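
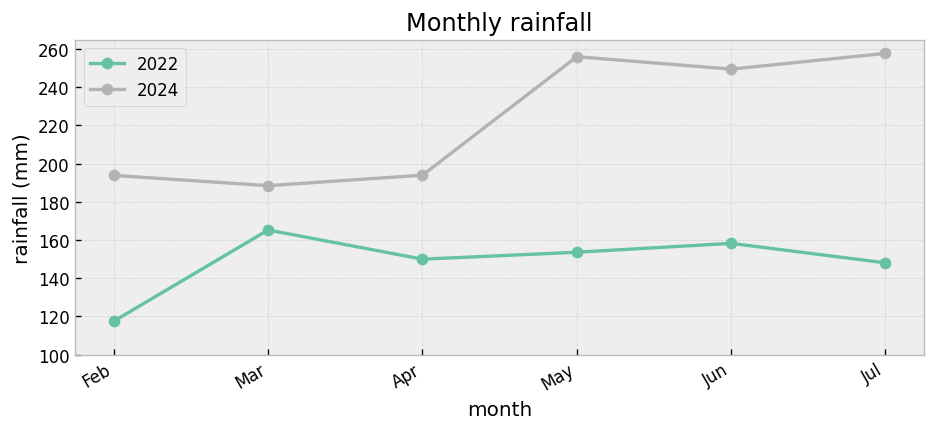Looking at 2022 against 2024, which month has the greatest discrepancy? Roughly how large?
Jul, ≈ 120 mm

Jul: 2022 ≈ 140, 2024 ≈ 260 → gap ≈ 120. Next-largest (May) is only ≈ 100.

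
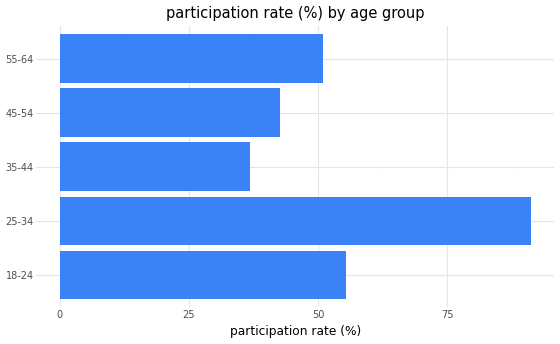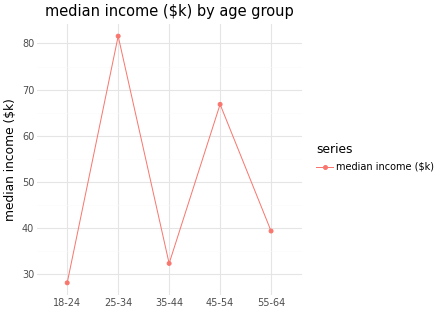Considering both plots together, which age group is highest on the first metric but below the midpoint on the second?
Chart 2 median median income ($k) ≈ 40; below-median age groups: 18-24, 35-44. Among those, 18-24 has the highest participation rate (%) (≈ 60).

18-24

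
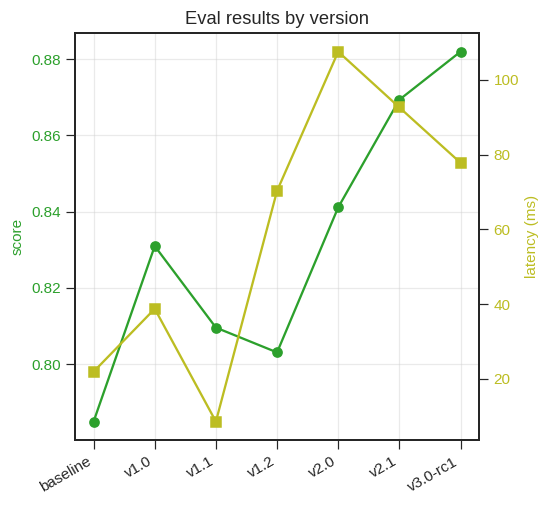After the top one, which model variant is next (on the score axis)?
Top 3 (on the score axis): v3.0-rc1 ≈ 0.88, v2.1 ≈ 0.87, v2.0 ≈ 0.84.

v2.1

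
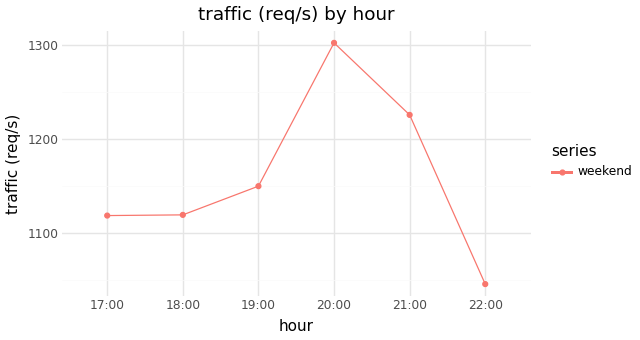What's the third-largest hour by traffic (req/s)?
19:00

Top 4: 20:00 ≈ 1300, 21:00 ≈ 1225, 19:00 ≈ 1150, 18:00 ≈ 1125.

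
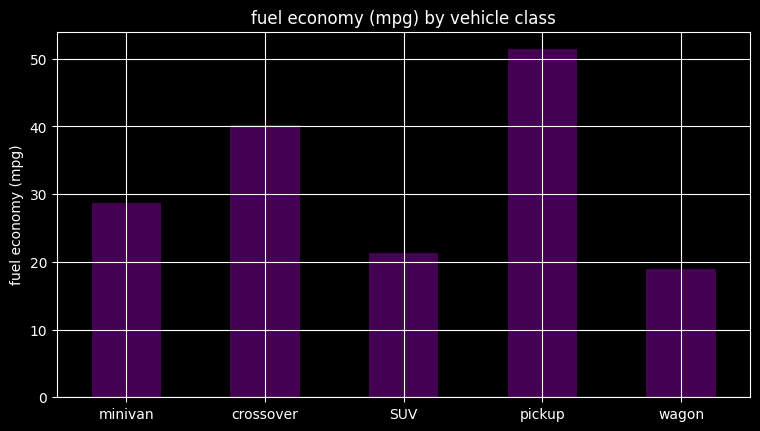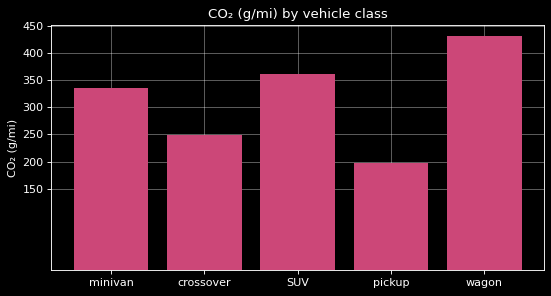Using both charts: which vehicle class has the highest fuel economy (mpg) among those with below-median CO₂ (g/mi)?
Chart 2 median CO₂ (g/mi) ≈ 350; below-median vehicle classes: crossover, pickup. Among those, pickup has the highest fuel economy (mpg) (≈ 50).

pickup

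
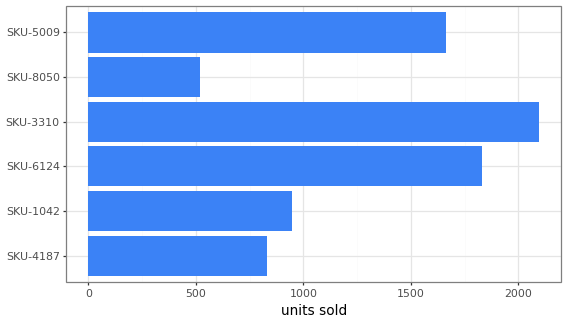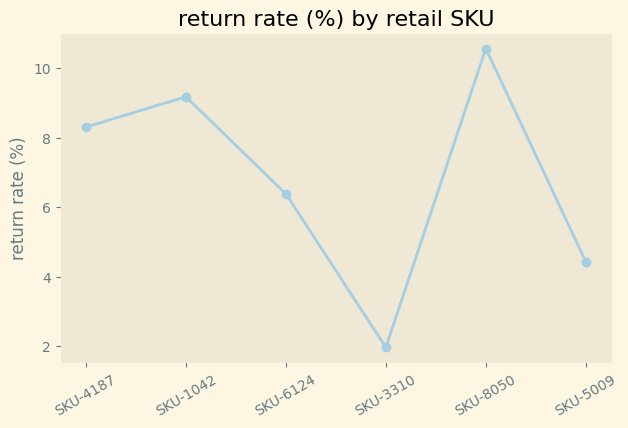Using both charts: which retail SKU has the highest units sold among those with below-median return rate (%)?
SKU-3310

Chart 2 median return rate (%) ≈ 7; below-median retail SKUs: SKU-6124, SKU-3310, SKU-5009. Among those, SKU-3310 has the highest units sold (≈ 2000).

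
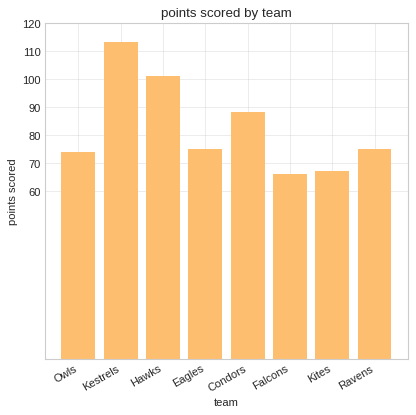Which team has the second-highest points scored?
Hawks

Top 3: Kestrels ≈ 110, Hawks ≈ 100, Condors ≈ 90.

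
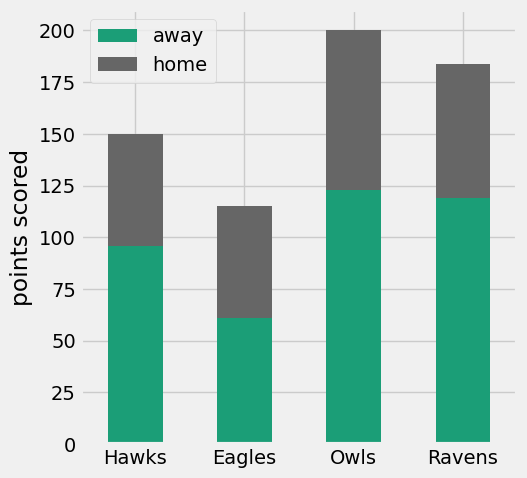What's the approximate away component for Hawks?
away top ≈ 100, bottom ≈ 0; segment ≈ 100.

≈ 100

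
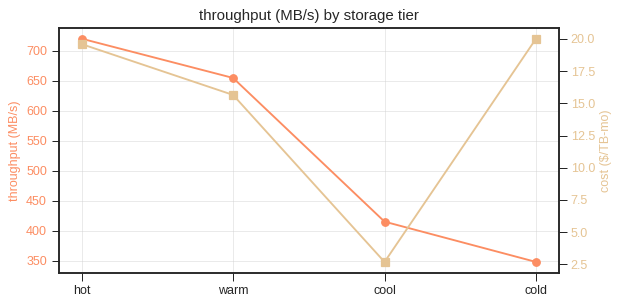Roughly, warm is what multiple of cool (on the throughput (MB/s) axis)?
warm ≈ 650, cool ≈ 400; 650/400 ≈ 1.62.

≈ 1.62×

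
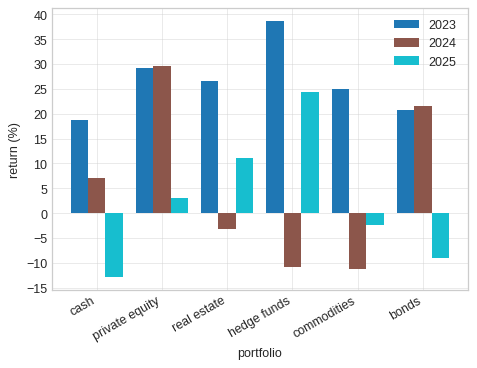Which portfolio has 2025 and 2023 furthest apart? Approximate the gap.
cash, ≈ 35 %

cash: 2025 ≈ -15, 2023 ≈ 20 → gap ≈ 35. Next-largest (bonds) is only ≈ 30.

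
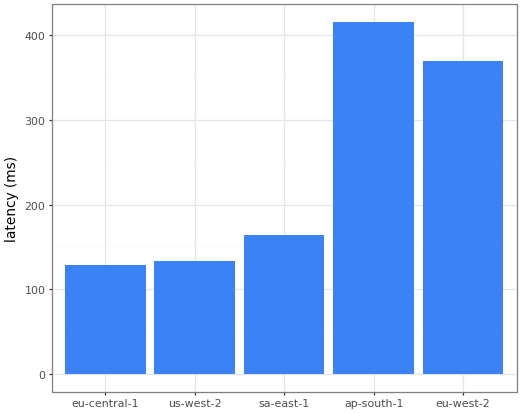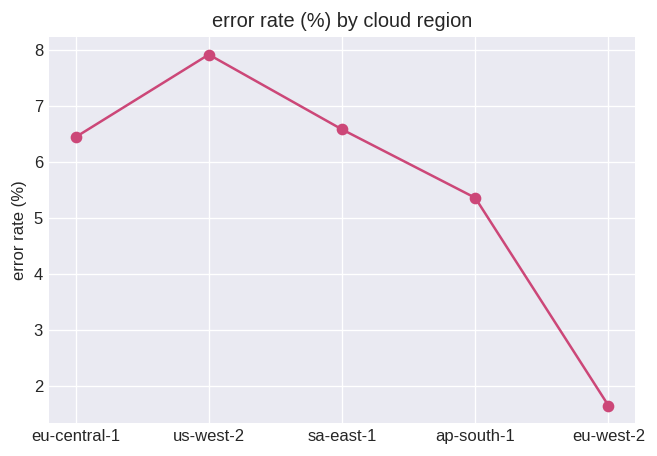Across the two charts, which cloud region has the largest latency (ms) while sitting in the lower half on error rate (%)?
Chart 2 median error rate (%) ≈ 6; below-median cloud regions: ap-south-1, eu-west-2. Among those, ap-south-1 has the highest latency (ms) (≈ 400).

ap-south-1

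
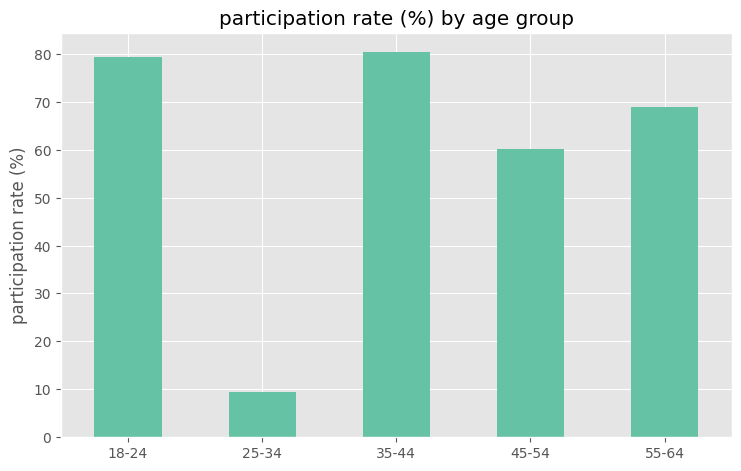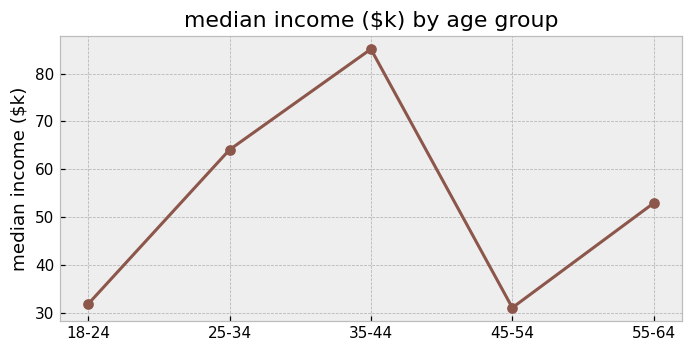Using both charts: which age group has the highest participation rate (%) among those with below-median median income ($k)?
18-24

Chart 2 median median income ($k) ≈ 50; below-median age groups: 18-24, 45-54. Among those, 18-24 has the highest participation rate (%) (≈ 80).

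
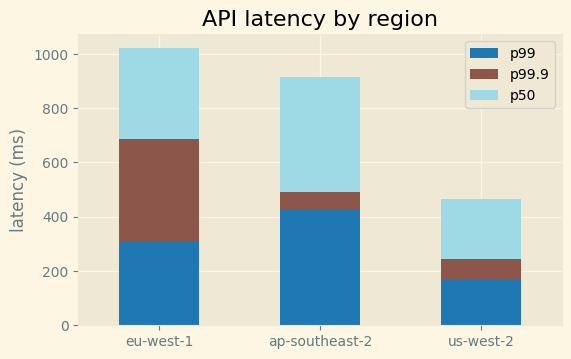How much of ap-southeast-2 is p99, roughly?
≈ 400

p99 top ≈ 400, bottom ≈ 0; segment ≈ 400.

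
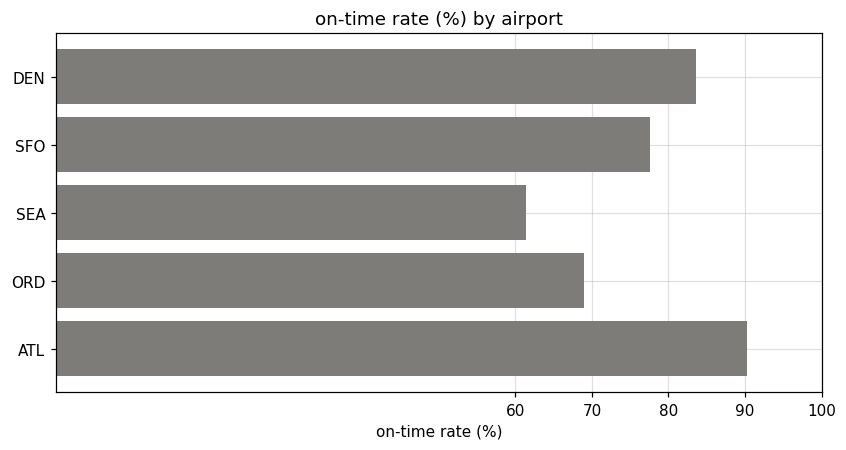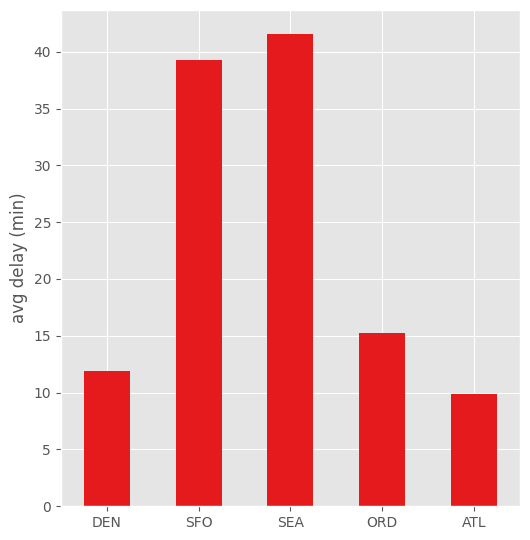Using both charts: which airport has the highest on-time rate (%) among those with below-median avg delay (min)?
ATL

Chart 2 median avg delay (min) ≈ 15; below-median airports: DEN, ATL. Among those, ATL has the highest on-time rate (%) (≈ 90).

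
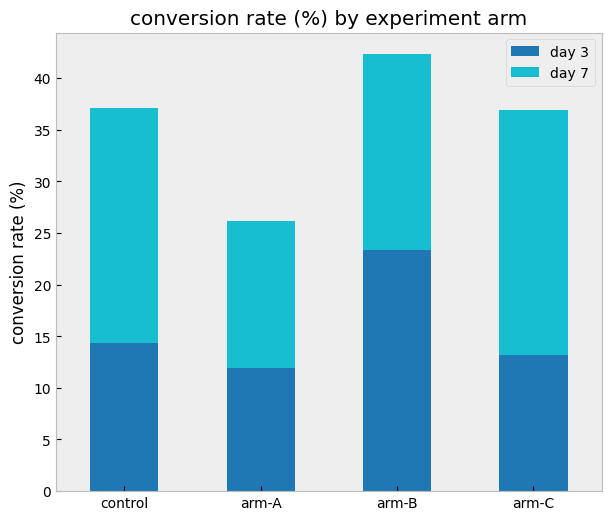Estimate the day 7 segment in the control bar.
day 7 top ≈ 35, bottom ≈ 15; segment ≈ 20.

≈ 20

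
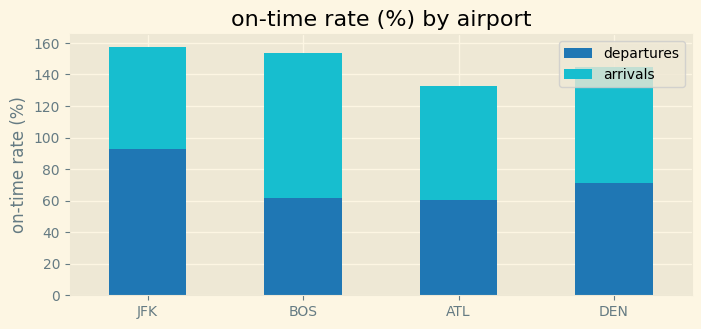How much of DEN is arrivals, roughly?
≈ 60

arrivals top ≈ 140, bottom ≈ 80; segment ≈ 60.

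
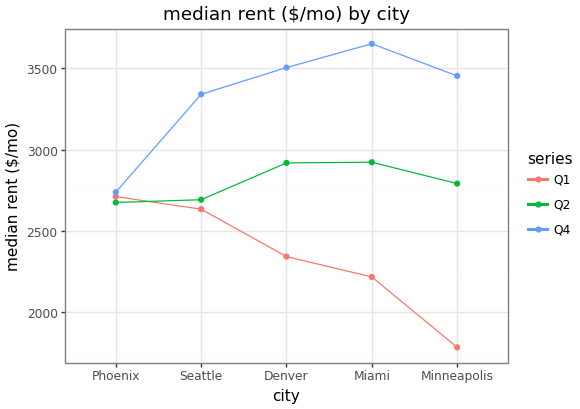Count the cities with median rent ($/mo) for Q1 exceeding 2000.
4

Above 2000: Phoenix, Seattle, Denver, Miami.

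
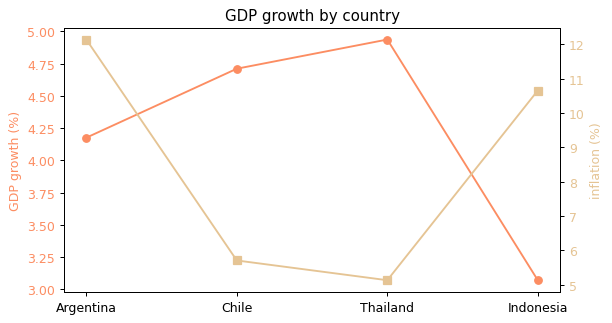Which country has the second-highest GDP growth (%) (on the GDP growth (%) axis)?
Chile

Top 3 (on the GDP growth (%) axis): Thailand ≈ 5.0, Chile ≈ 4.8, Argentina ≈ 4.2.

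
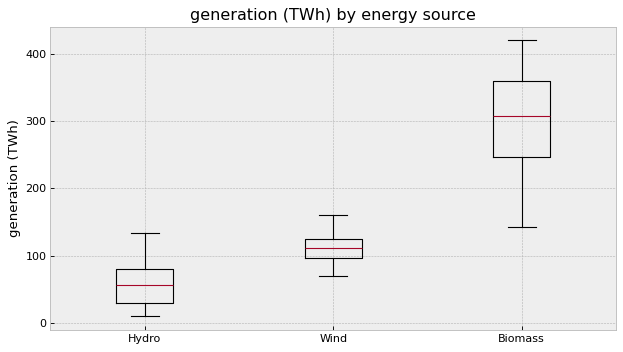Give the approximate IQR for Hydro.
≈ 50

Q3 ≈ 75, Q1 ≈ 25; IQR ≈ 50.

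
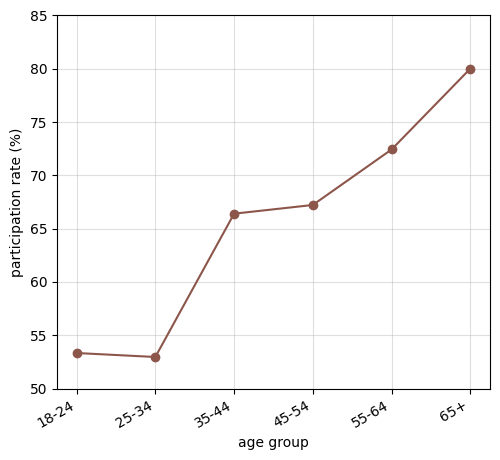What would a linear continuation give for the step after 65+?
Last three: 65, 70, 80 → slope ≈ 7.5/step → next ≈ 87.5.

≈ 87.5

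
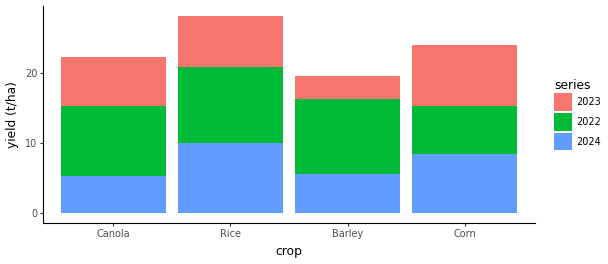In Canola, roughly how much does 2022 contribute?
2022 top ≈ 15, bottom ≈ 5; segment ≈ 10.

≈ 10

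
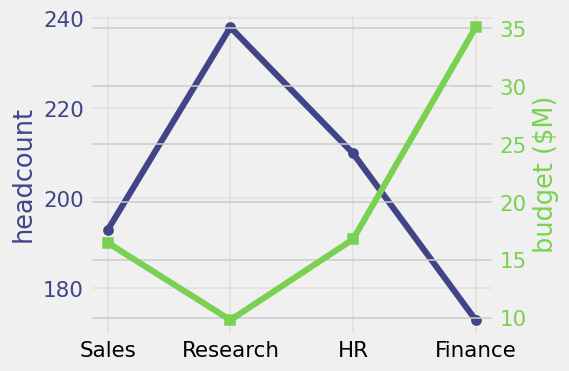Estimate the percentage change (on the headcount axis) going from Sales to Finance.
≈ -10.5%

Sales ≈ 190, Finance ≈ 170; (170 − 190) / 190 ≈ -10.5%.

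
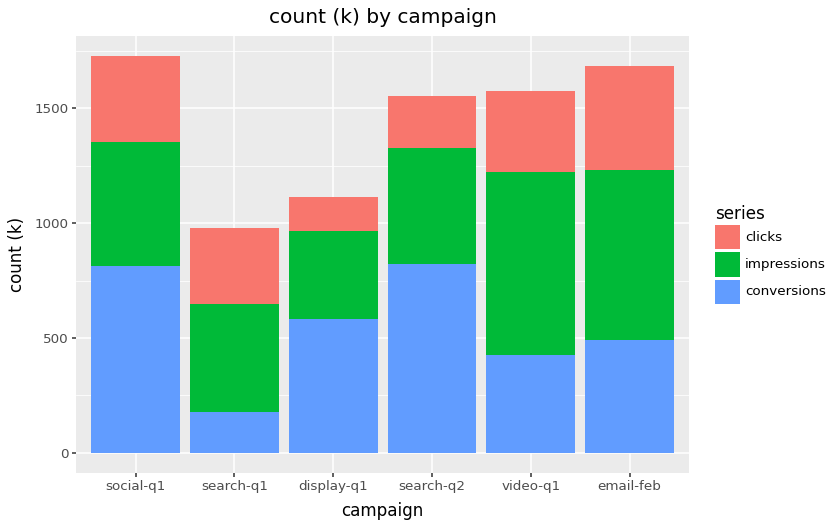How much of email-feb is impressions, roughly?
≈ 800

impressions top ≈ 1200, bottom ≈ 400; segment ≈ 800.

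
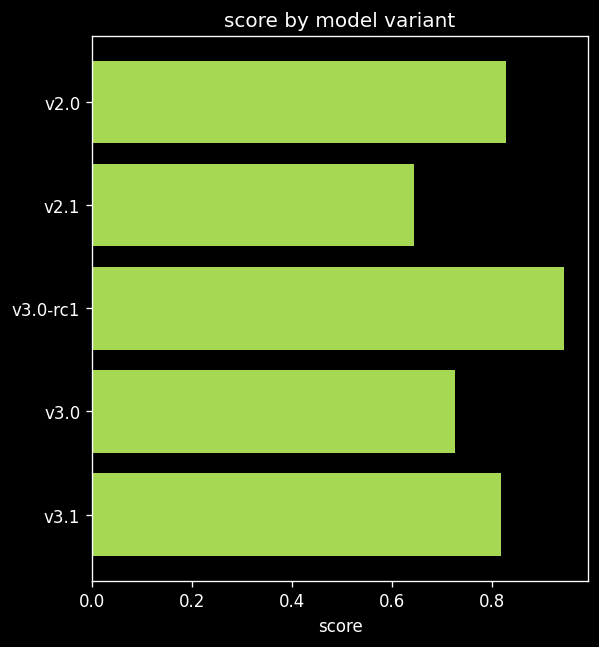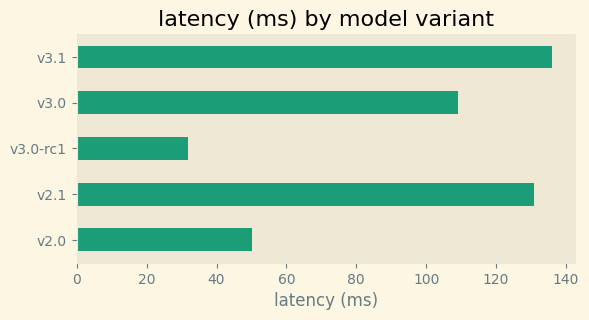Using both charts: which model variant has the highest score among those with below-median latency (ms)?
Chart 2 median latency (ms) ≈ 100; below-median model variants: v2.0, v3.0-rc1. Among those, v3.0-rc1 has the highest score (≈ 0.9).

v3.0-rc1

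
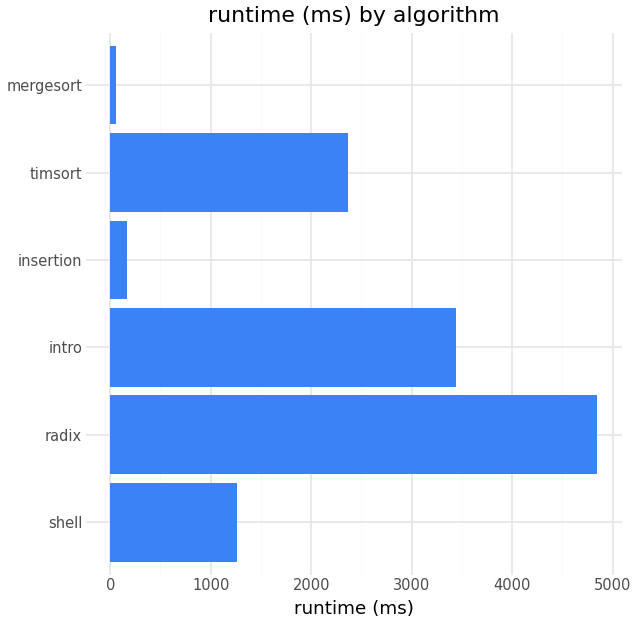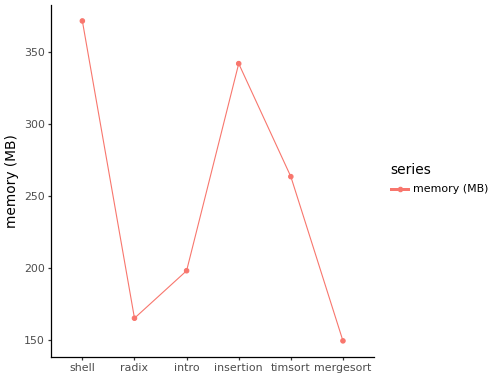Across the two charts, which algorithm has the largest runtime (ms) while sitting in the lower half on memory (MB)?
Chart 2 median memory (MB) ≈ 250; below-median algorithms: radix, intro, mergesort. Among those, radix has the highest runtime (ms) (≈ 5000).

radix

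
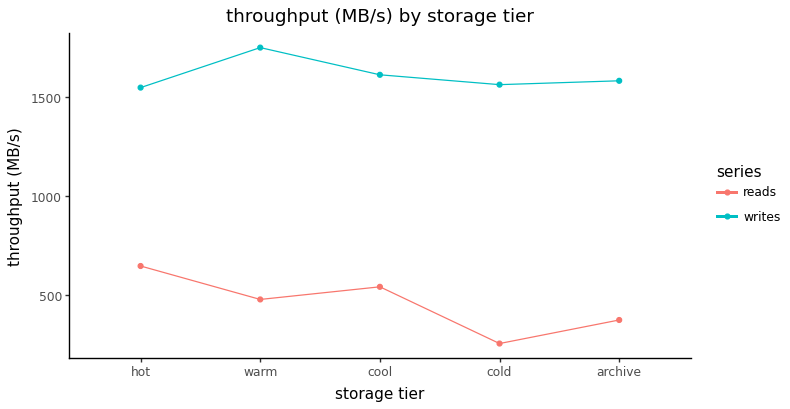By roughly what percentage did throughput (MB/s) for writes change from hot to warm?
hot ≈ 1600, warm ≈ 1800; (1800 − 1600) / 1600 ≈ +12.5%.

≈ +12.5%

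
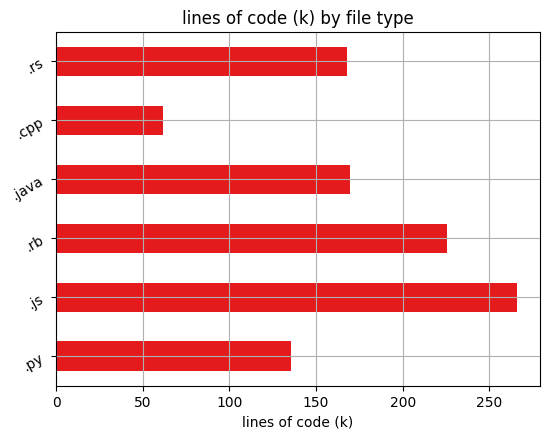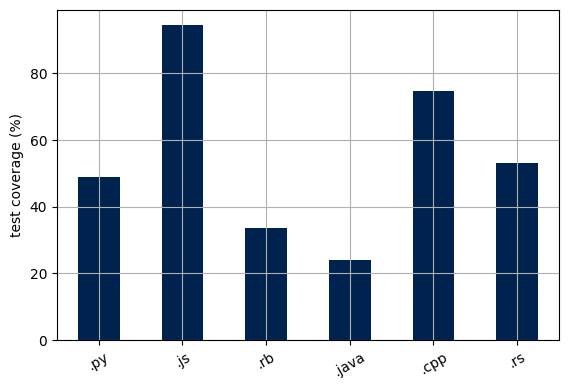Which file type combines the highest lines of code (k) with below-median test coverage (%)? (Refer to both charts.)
Chart 2 median test coverage (%) ≈ 50; below-median file types: .py, .rb, .java. Among those, .rb has the highest lines of code (k) (≈ 225).

.rb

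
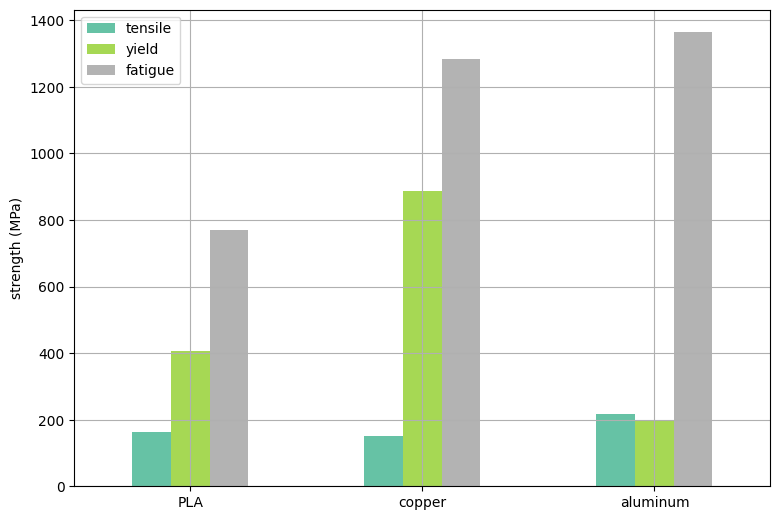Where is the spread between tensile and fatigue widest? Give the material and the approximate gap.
aluminum, ≈ 1200 MPa

aluminum: tensile ≈ 200, fatigue ≈ 1400 → gap ≈ 1200. Next-largest (copper) is only ≈ 1000.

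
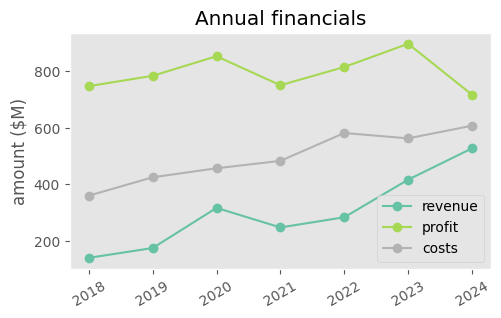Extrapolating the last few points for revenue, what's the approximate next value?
Last three: 300, 400, 500 → slope ≈ 100/step → next ≈ 600.

≈ 600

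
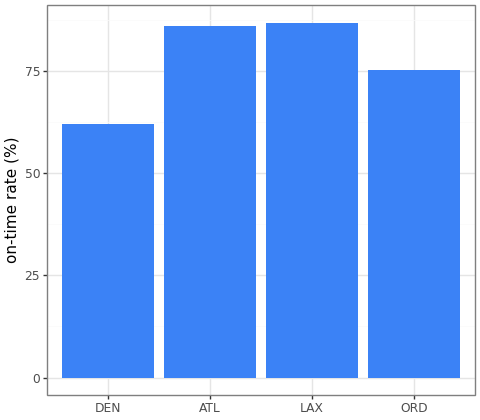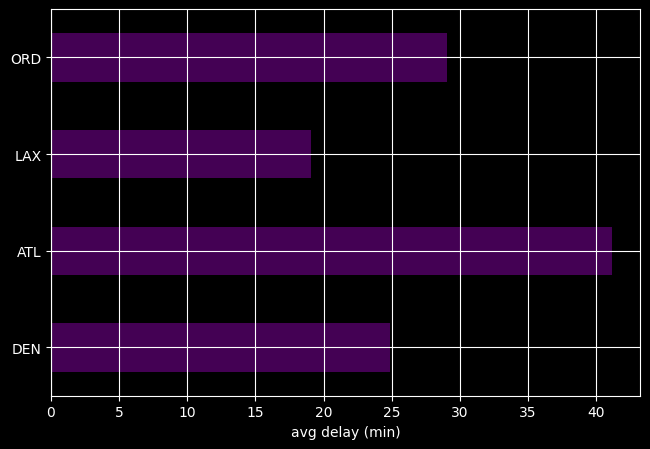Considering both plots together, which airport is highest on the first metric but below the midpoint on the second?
LAX

Chart 2 median avg delay (min) ≈ 25; below-median airports: DEN, LAX. Among those, LAX has the highest on-time rate (%) (≈ 90).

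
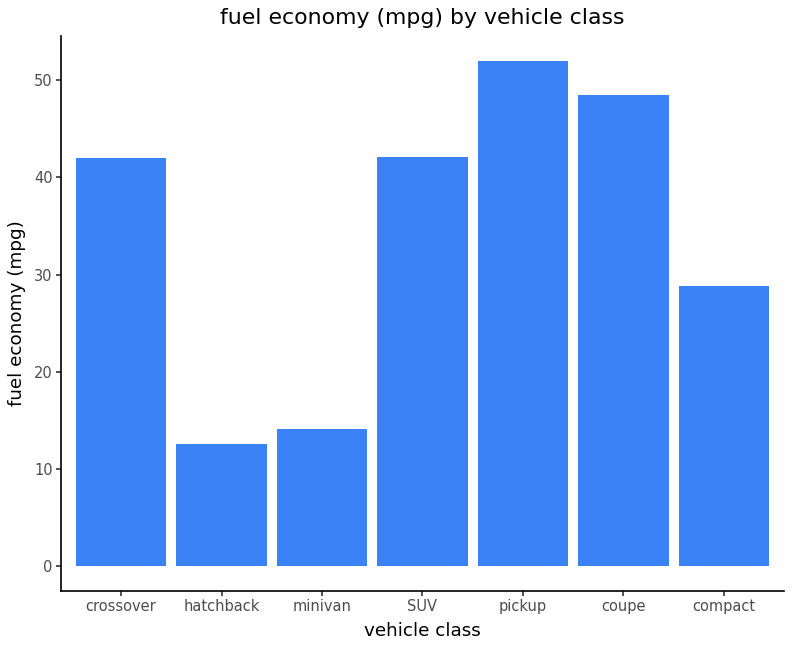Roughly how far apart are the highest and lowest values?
Max pickup ≈ 50, min hatchback ≈ 15; range ≈ 35.

≈ 35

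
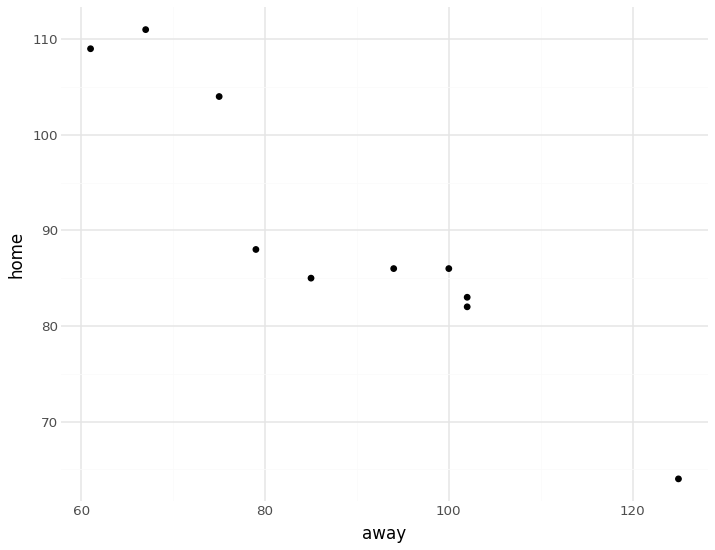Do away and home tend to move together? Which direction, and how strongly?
negative, strong

Points are negatively correlated; strong (|r| ≈ 0.9).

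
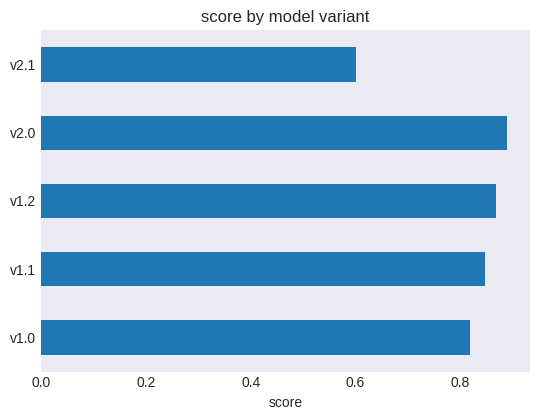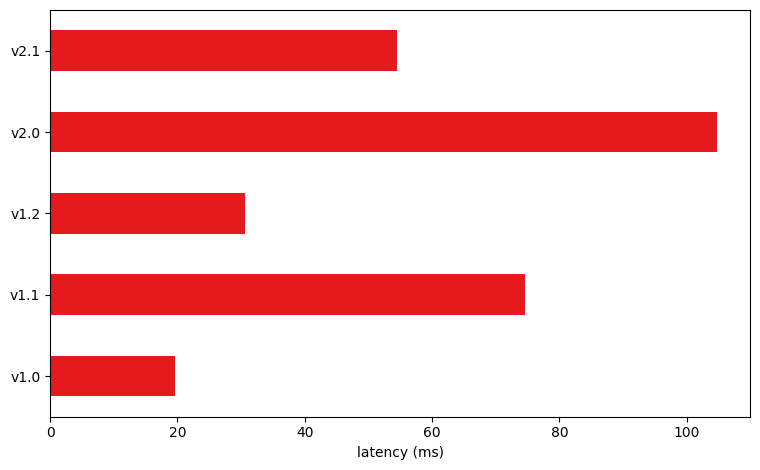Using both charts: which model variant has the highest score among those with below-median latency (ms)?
Chart 2 median latency (ms) ≈ 50; below-median model variants: v1.0, v1.2. Among those, v1.2 has the highest score (≈ 0.9).

v1.2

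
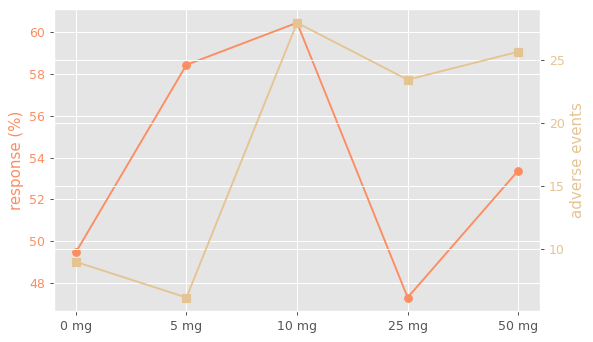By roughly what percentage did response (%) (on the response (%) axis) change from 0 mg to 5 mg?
0 mg ≈ 50, 5 mg ≈ 58; (58 − 50) / 50 ≈ +16%.

≈ +16%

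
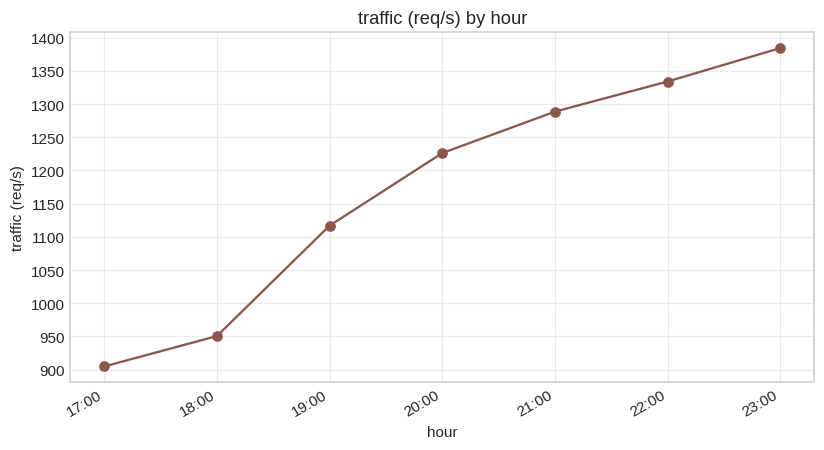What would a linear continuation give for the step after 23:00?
≈ 1450

Last three: 1300, 1350, 1400 → slope ≈ 50/step → next ≈ 1450.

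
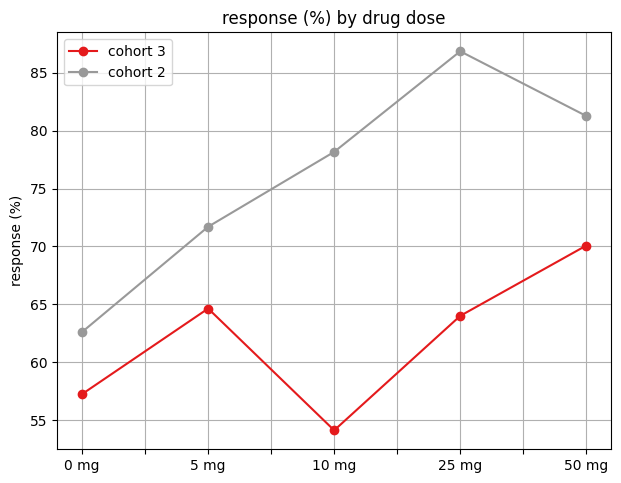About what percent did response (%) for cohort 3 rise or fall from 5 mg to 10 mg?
5 mg ≈ 65, 10 mg ≈ 55; (55 − 65) / 65 ≈ -15.4%.

≈ -15.4%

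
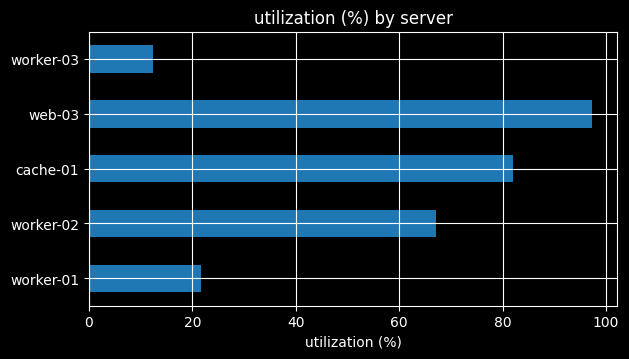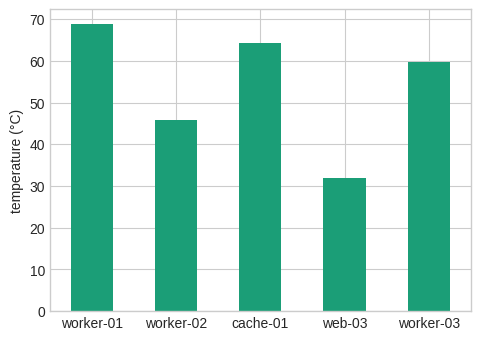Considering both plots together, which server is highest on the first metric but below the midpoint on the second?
Chart 2 median temperature (°C) ≈ 60; below-median servers: worker-02, web-03. Among those, web-03 has the highest utilization (%) (≈ 100).

web-03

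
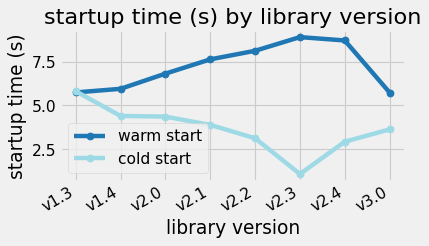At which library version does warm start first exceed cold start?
v1.3: warm start ≈ 6 vs cold start ≈ 6 (not yet); v1.4: warm start ≈ 6 vs cold start ≈ 4 (first crossover).

v1.4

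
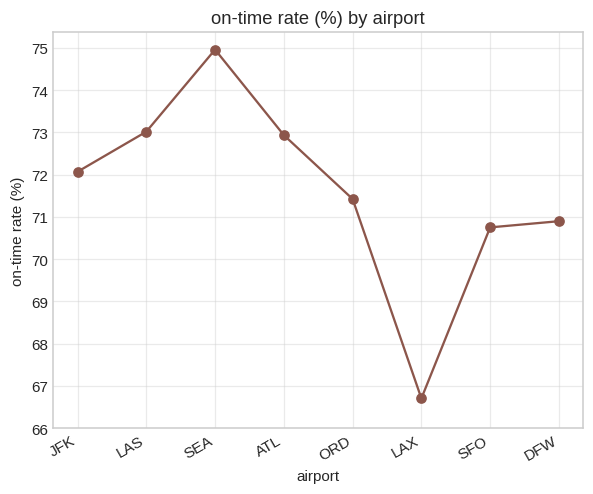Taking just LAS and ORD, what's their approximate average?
(73 + 71) / 2 ≈ 72.

≈ 72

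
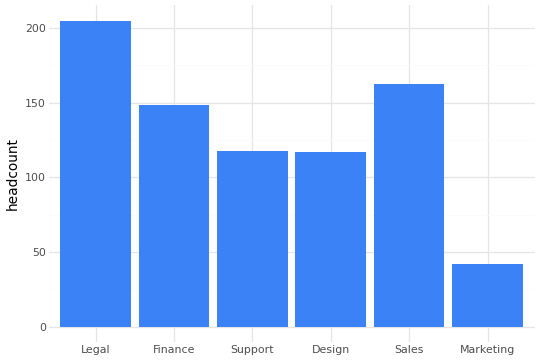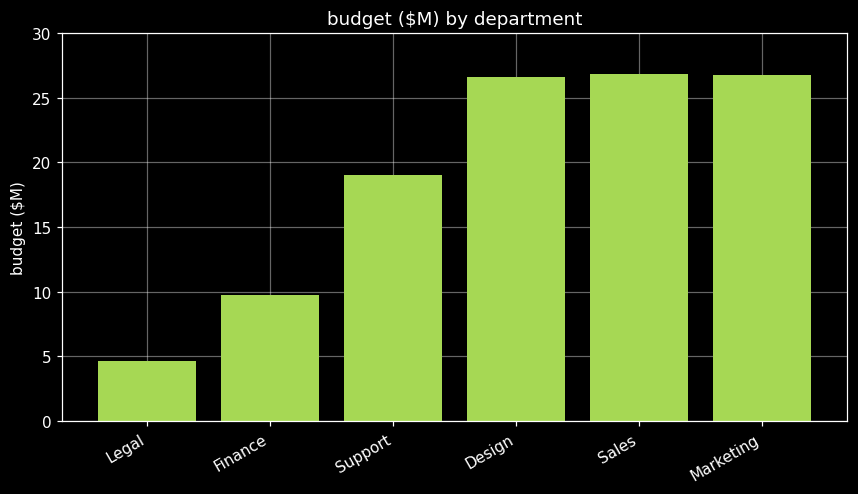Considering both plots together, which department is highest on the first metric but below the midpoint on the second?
Chart 2 median budget ($M) ≈ 25; below-median departments: Legal, Finance, Support. Among those, Legal has the highest headcount (≈ 200).

Legal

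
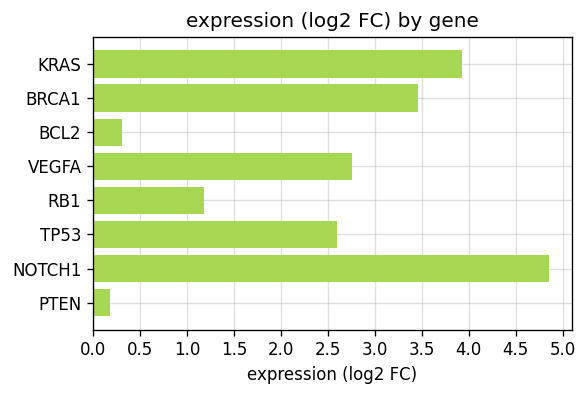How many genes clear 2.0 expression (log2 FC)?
5

Above 2.0: KRAS, BRCA1, VEGFA, TP53, NOTCH1.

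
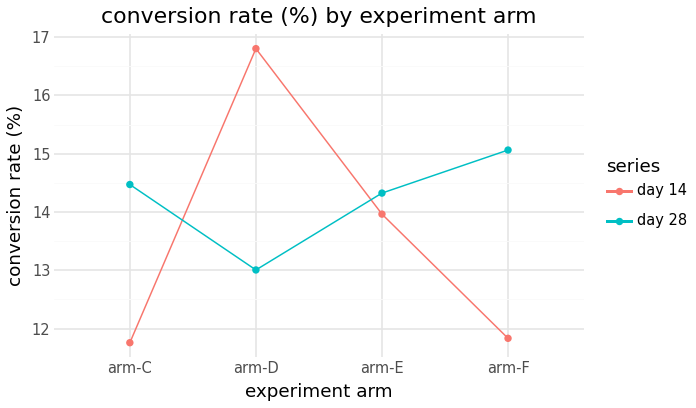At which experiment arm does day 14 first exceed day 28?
arm-C: day 14 ≈ 12.0 vs day 28 ≈ 14.5 (not yet); arm-D: day 14 ≈ 17.0 vs day 28 ≈ 13.0 (first crossover).

arm-D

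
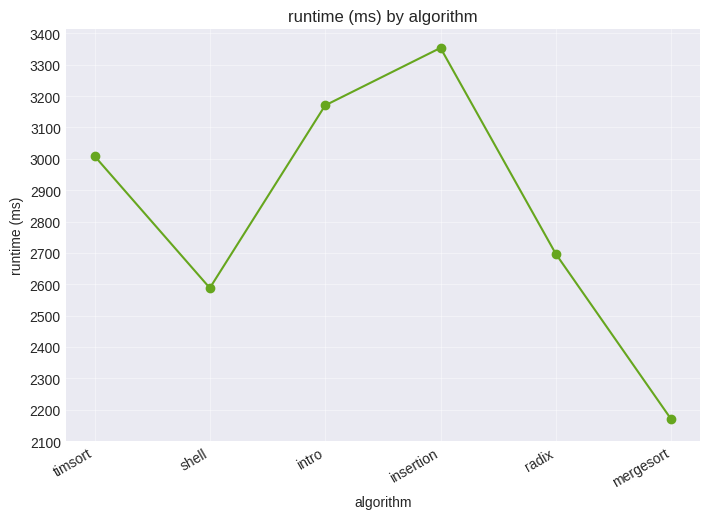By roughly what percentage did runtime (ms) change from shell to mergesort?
shell ≈ 2600, mergesort ≈ 2200; (2200 − 2600) / 2600 ≈ -15.4%.

≈ -15.4%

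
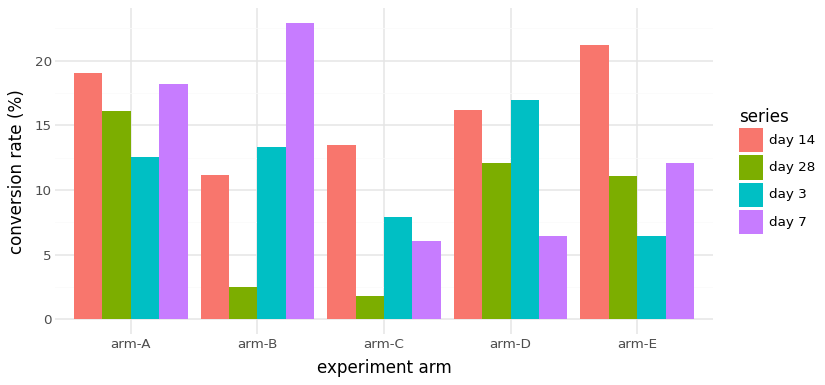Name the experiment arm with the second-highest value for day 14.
arm-A

Top 3 for day 14: arm-E ≈ 22, arm-A ≈ 20, arm-D ≈ 16.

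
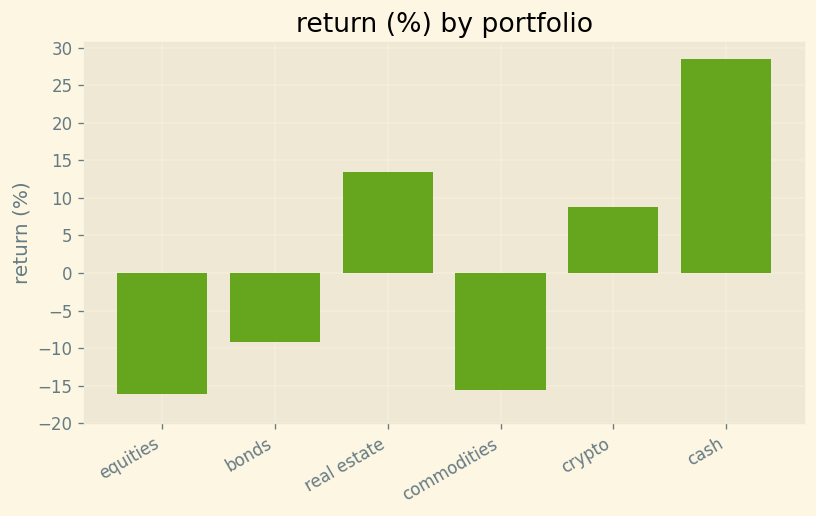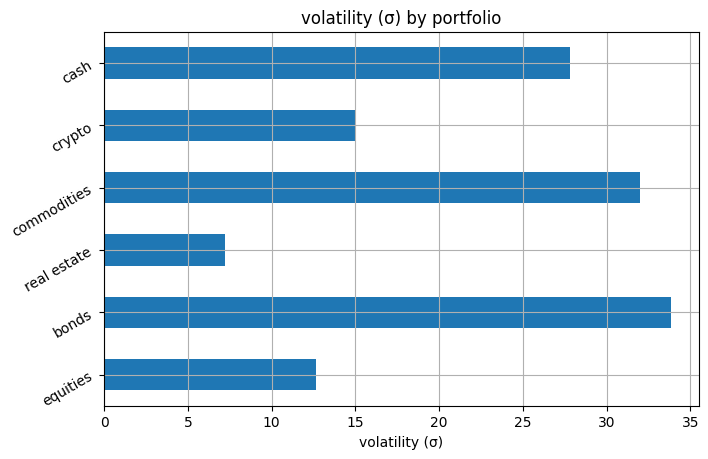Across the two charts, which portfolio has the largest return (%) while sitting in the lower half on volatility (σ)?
Chart 2 median volatility (σ) ≈ 20; below-median portfolios: equities, real estate, crypto. Among those, real estate has the highest return (%) (≈ 15).

real estate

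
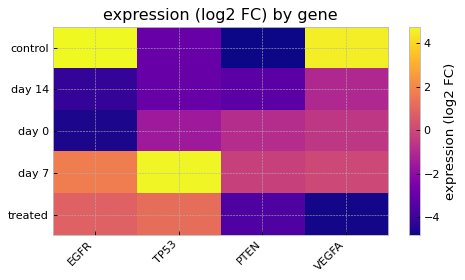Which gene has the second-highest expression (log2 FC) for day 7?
EGFR

Top 3 for day 7: TP53 ≈ 5, EGFR ≈ 2, VEGFA ≈ 0.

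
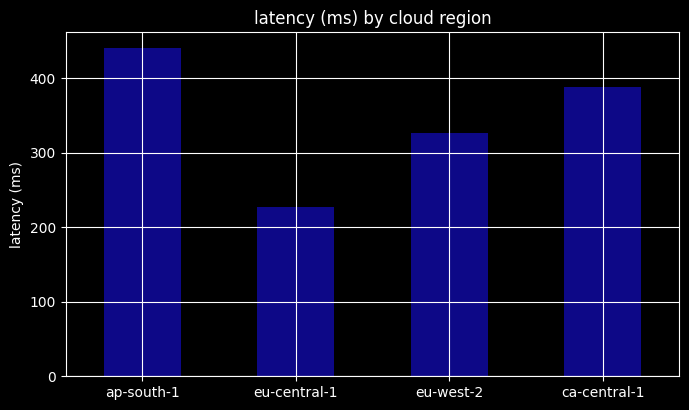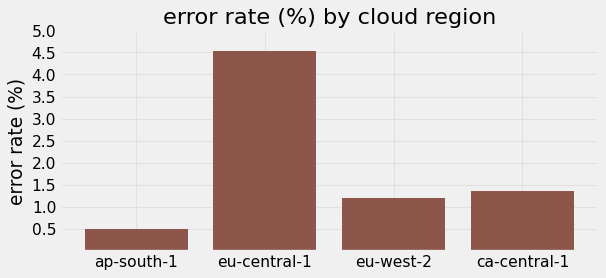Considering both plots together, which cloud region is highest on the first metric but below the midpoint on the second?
ap-south-1

Chart 2 median error rate (%) ≈ 1.5; below-median cloud regions: ap-south-1, eu-west-2. Among those, ap-south-1 has the highest latency (ms) (≈ 450).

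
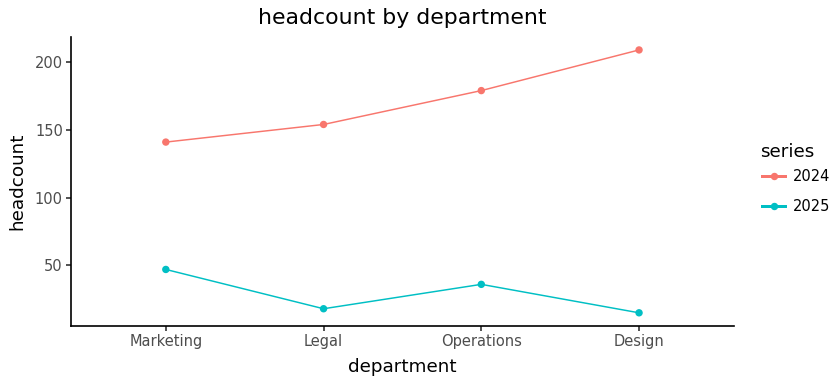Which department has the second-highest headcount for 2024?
Top 3 for 2024: Design ≈ 200, Operations ≈ 180, Legal ≈ 160.

Operations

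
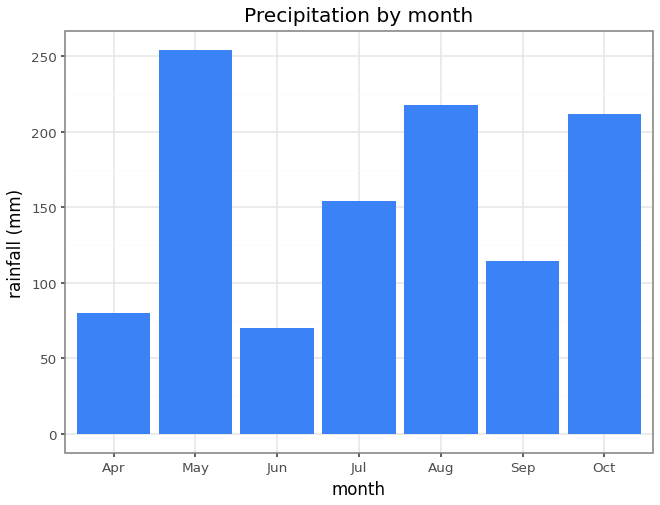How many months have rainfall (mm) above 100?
Above 100: May, Jul, Aug, Sep, Oct.

5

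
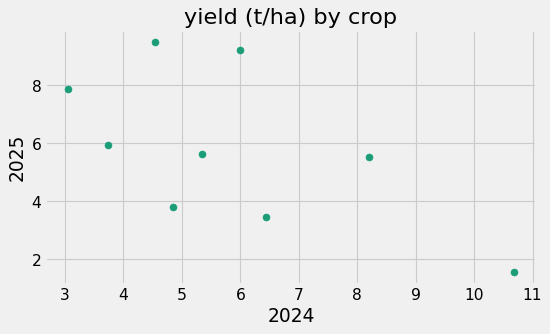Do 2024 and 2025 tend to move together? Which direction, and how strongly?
negative, moderate

Points are negatively correlated; moderate (|r| ≈ 0.6).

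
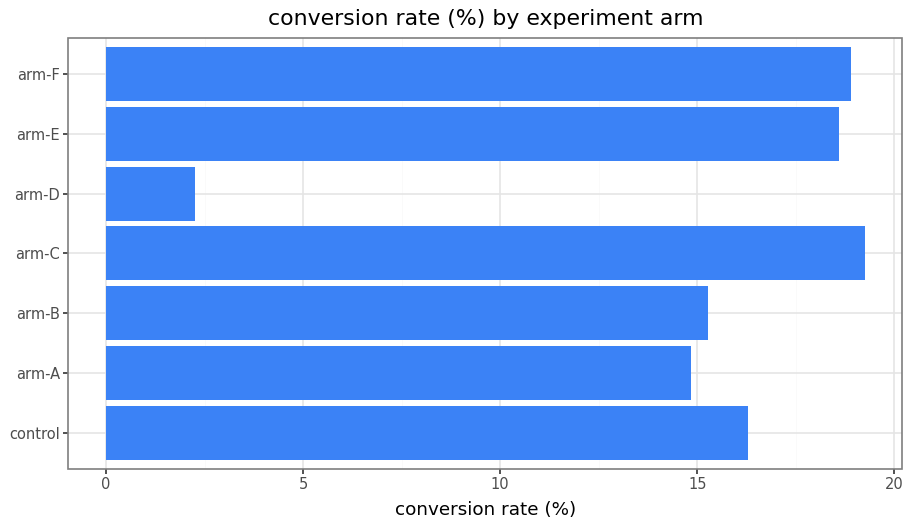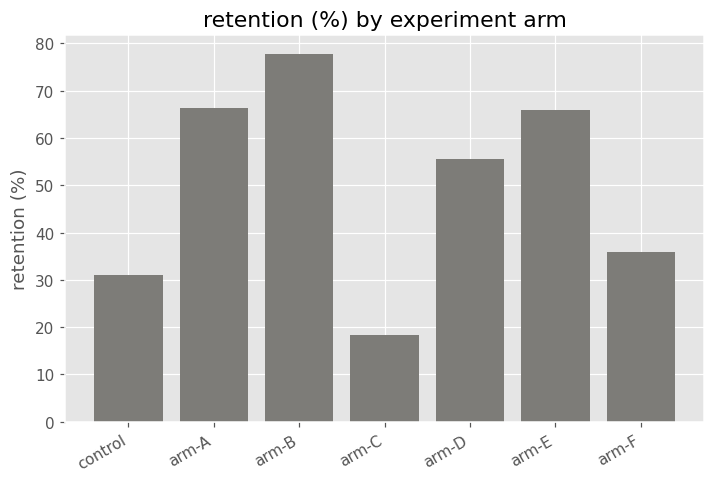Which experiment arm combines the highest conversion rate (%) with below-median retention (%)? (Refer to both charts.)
Chart 2 median retention (%) ≈ 60; below-median experiment arms: control, arm-C, arm-F. Among those, arm-C has the highest conversion rate (%) (≈ 20).

arm-C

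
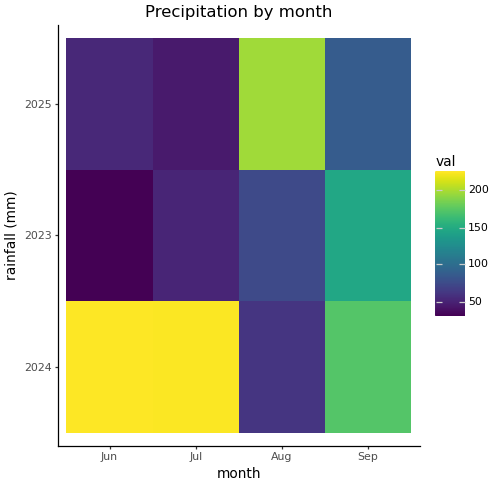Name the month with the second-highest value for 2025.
Sep

Top 3 for 2025: Aug ≈ 200, Sep ≈ 80, Jun ≈ 60.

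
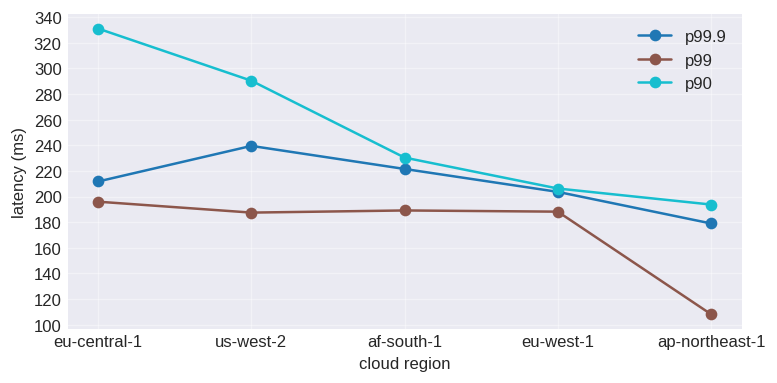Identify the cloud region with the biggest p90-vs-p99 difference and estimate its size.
eu-central-1: p90 ≈ 340, p99 ≈ 200 → gap ≈ 140. Next-largest (us-west-2) is only ≈ 120.

eu-central-1, ≈ 140 ms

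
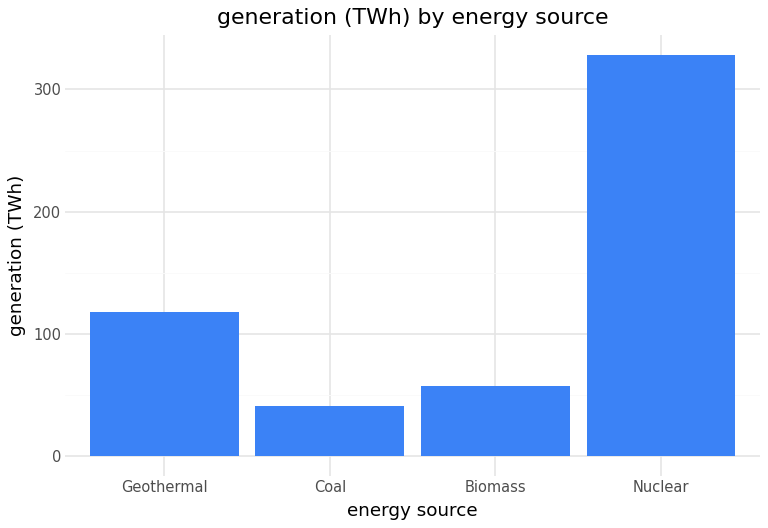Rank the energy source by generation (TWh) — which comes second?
Geothermal

Top 3: Nuclear ≈ 350, Geothermal ≈ 100, Biomass ≈ 50.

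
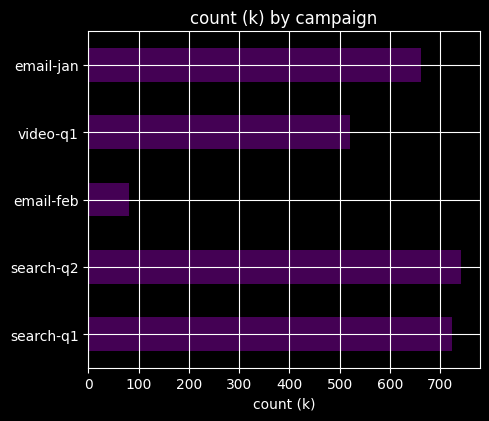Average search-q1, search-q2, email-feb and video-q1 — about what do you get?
≈ 500

(700 + 700 + 100 + 500) / 4 ≈ 500.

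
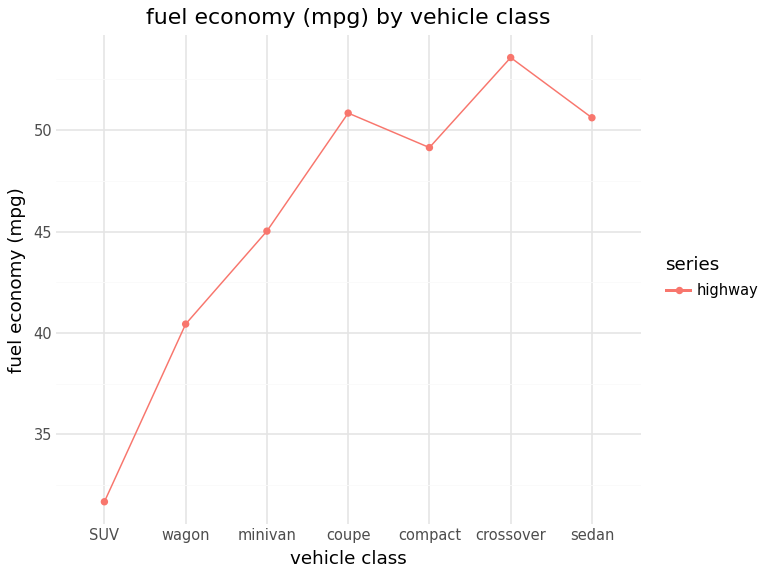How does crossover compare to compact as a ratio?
crossover ≈ 54, compact ≈ 50; 54/50 ≈ 1.08.

≈ 1.08×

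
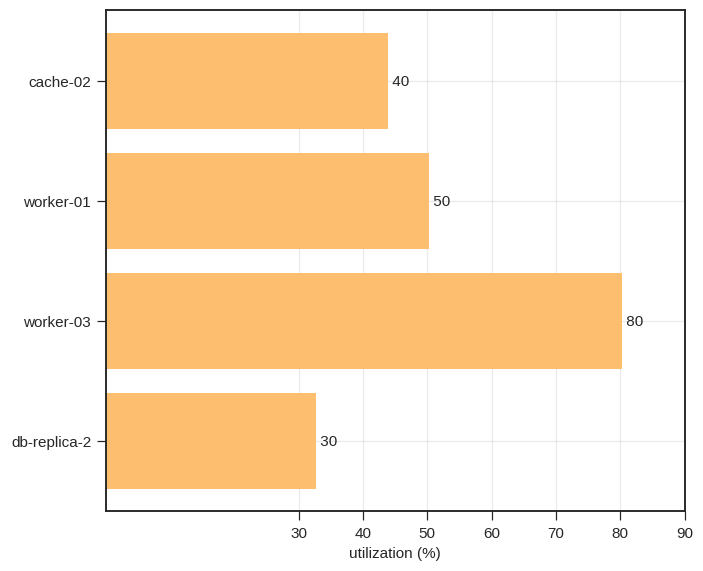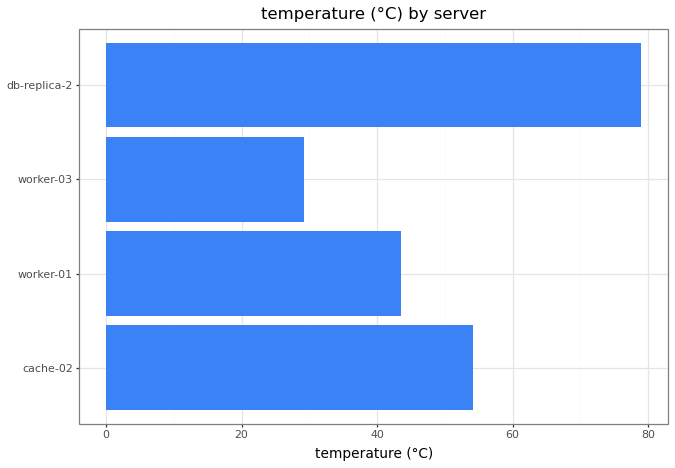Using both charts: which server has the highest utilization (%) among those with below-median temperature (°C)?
Chart 2 median temperature (°C) ≈ 50; below-median servers: worker-01, worker-03. Among those, worker-03 has the highest utilization (%) (≈ 80).

worker-03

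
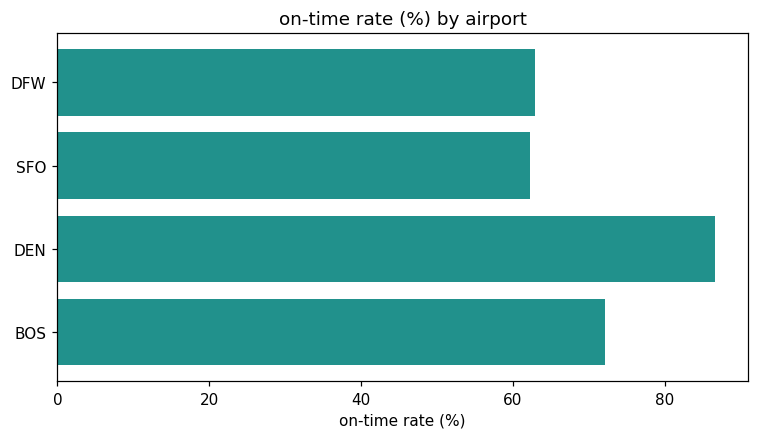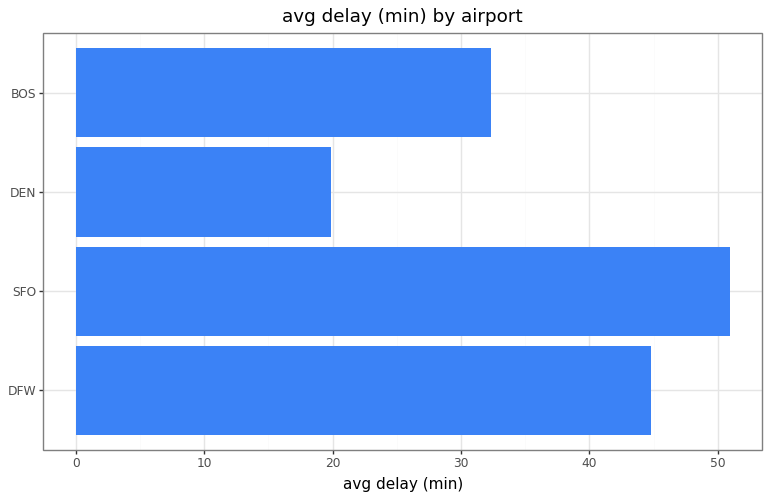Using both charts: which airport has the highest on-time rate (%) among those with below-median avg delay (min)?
Chart 2 median avg delay (min) ≈ 40; below-median airports: DEN, BOS. Among those, DEN has the highest on-time rate (%) (≈ 90).

DEN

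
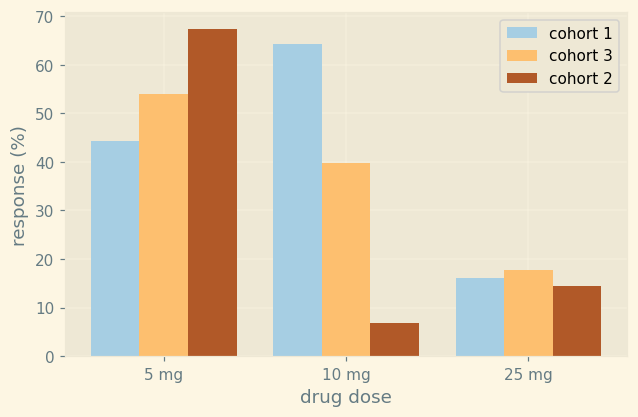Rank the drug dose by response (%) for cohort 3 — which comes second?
Top 3 for cohort 3: 5 mg ≈ 50, 10 mg ≈ 40, 25 mg ≈ 20.

10 mg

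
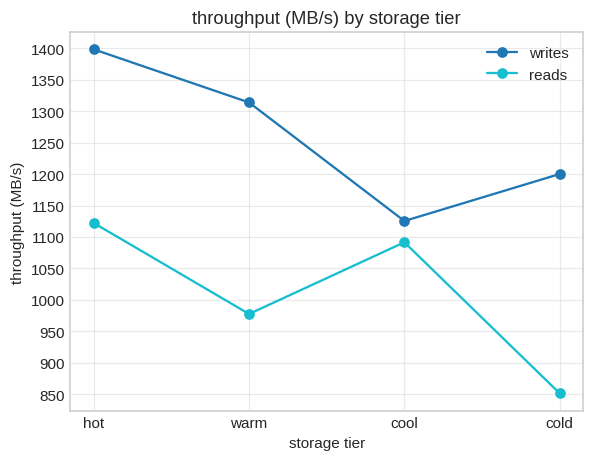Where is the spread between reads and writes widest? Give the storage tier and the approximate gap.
cold, ≈ 350 MB/s

cold: reads ≈ 850, writes ≈ 1200 → gap ≈ 350. Next-largest (warm) is only ≈ 300.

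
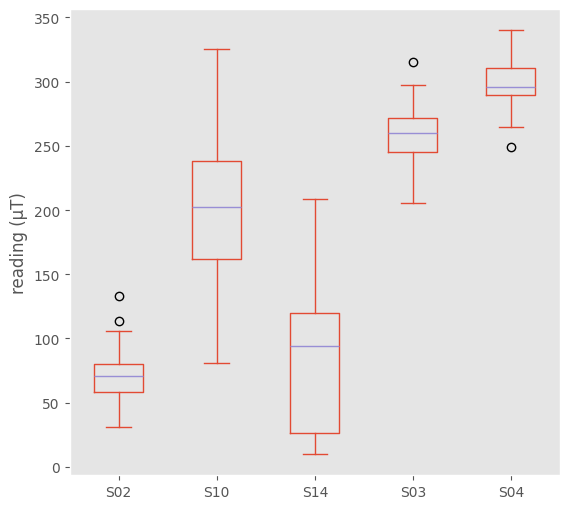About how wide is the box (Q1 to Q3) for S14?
Q3 ≈ 120, Q1 ≈ 20; IQR ≈ 100.

≈ 100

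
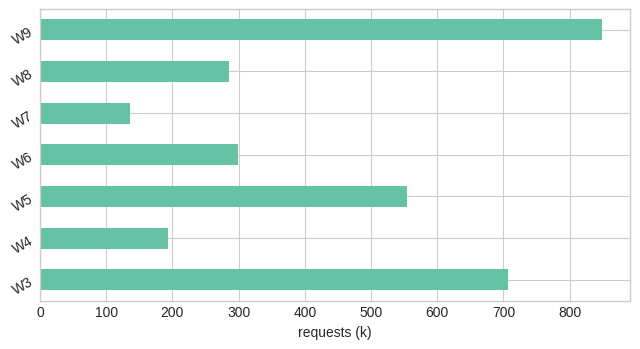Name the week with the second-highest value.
Top 3: W9 ≈ 800, W3 ≈ 700, W5 ≈ 600.

W3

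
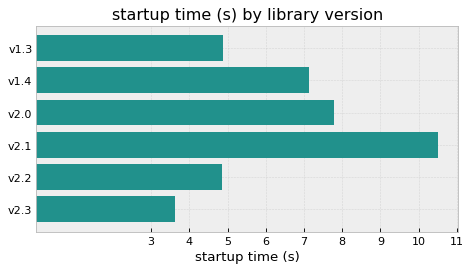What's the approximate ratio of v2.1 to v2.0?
≈ 1.38×

v2.1 ≈ 11, v2.0 ≈ 8; 11/8 ≈ 1.38.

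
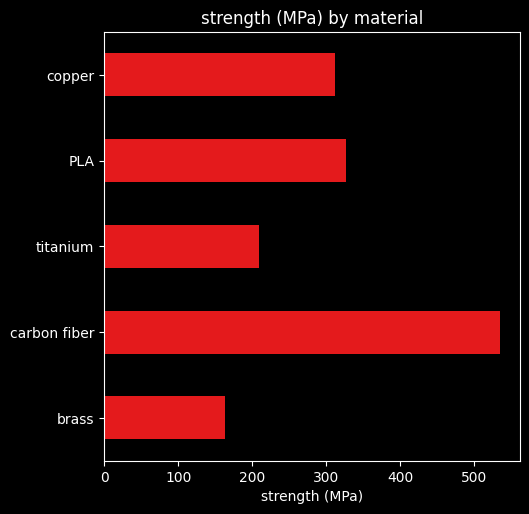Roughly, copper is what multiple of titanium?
≈ 1.5×

copper ≈ 300, titanium ≈ 200; 300/200 ≈ 1.5.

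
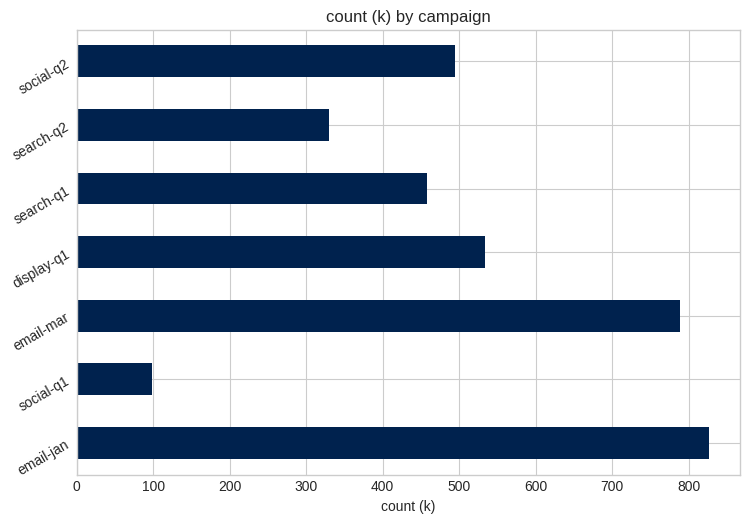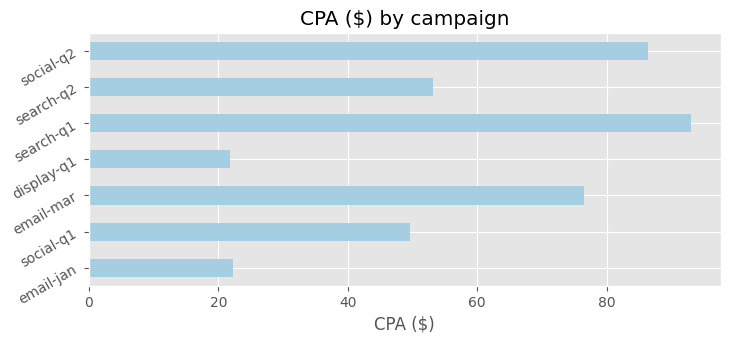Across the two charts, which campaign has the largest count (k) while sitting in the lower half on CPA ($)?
email-jan

Chart 2 median CPA ($) ≈ 50; below-median campaigns: email-jan, social-q1, display-q1. Among those, email-jan has the highest count (k) (≈ 800).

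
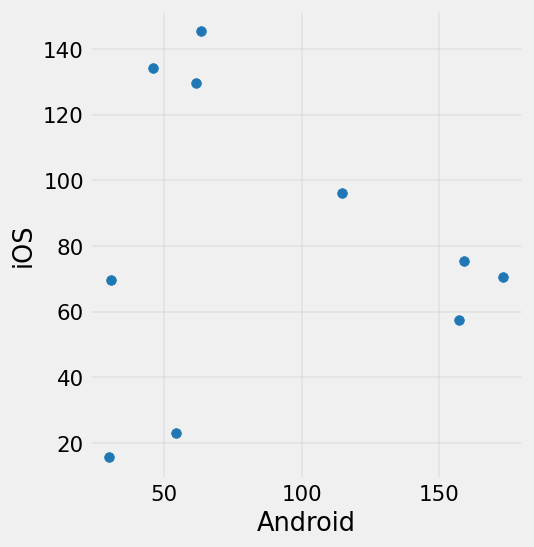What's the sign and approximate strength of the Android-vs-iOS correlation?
no clear correlation

Points are roughly uncorrelated; weak (|r| ≈ 0.1).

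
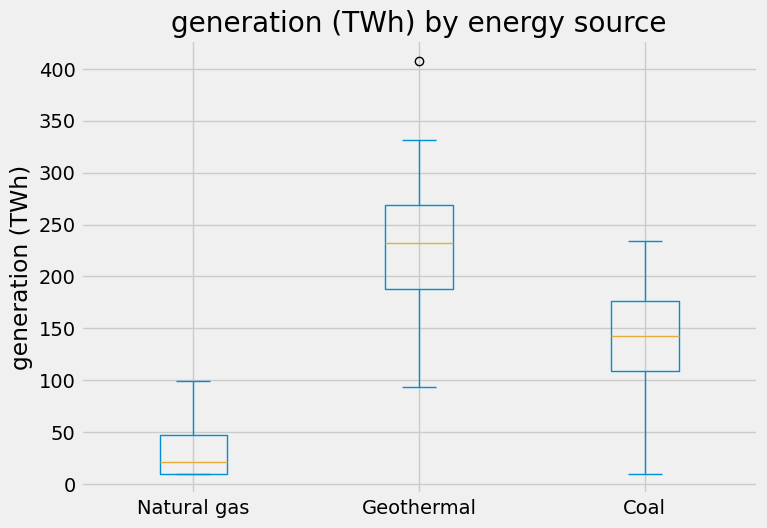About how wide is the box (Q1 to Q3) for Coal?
Q3 ≈ 180, Q1 ≈ 100; IQR ≈ 80.

≈ 80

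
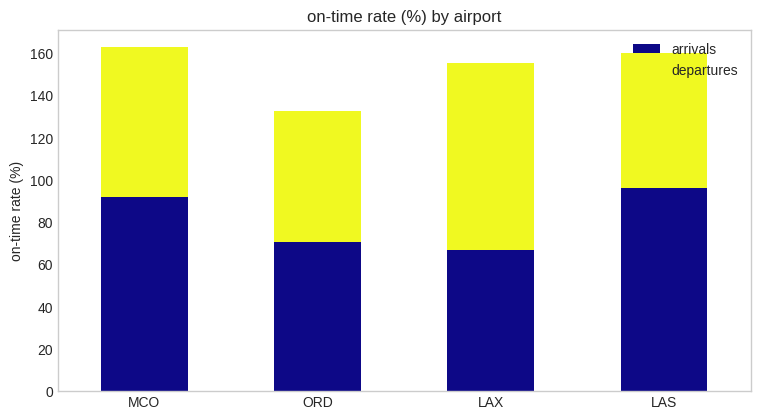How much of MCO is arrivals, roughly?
arrivals top ≈ 100, bottom ≈ 0; segment ≈ 100.

≈ 100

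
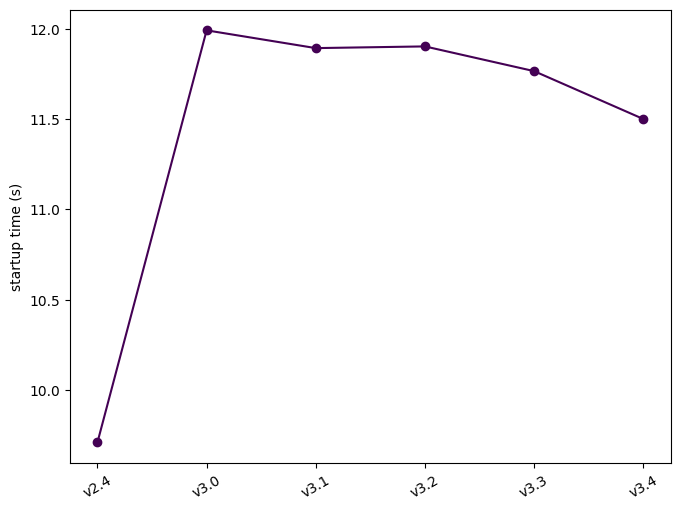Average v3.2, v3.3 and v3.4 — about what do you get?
≈ 11.8

(12.0 + 11.8 + 11.6) / 3 ≈ 11.8.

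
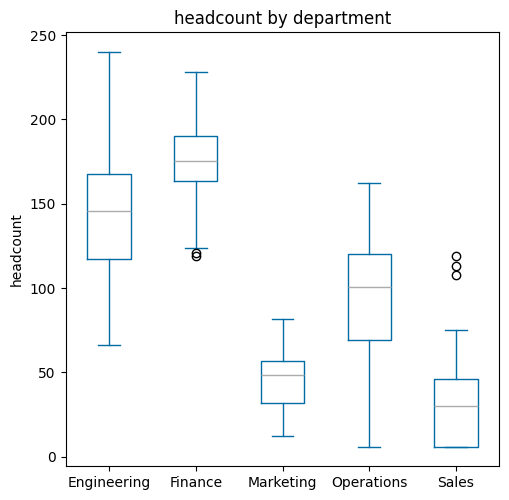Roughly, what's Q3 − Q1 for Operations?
≈ 60

Q3 ≈ 120, Q1 ≈ 60; IQR ≈ 60.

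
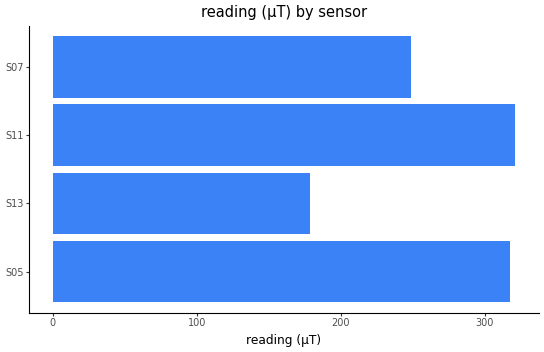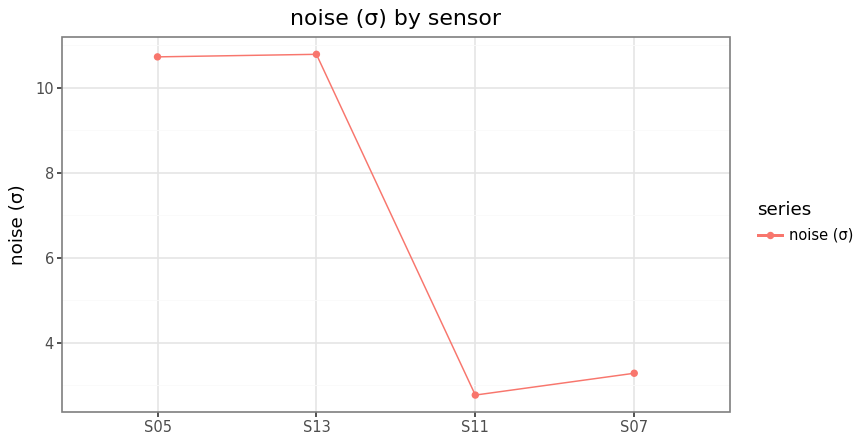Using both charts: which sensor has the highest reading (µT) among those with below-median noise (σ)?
S11

Chart 2 median noise (σ) ≈ 7; below-median sensors: S11, S07. Among those, S11 has the highest reading (µT) (≈ 300).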